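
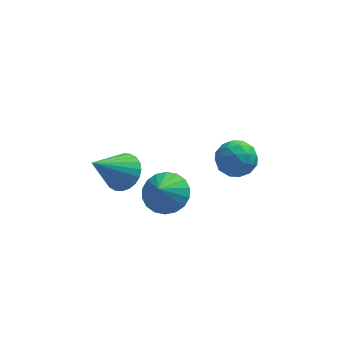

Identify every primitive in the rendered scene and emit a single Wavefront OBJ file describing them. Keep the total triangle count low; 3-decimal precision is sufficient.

v -2.93 -0.933 -0.467
v -2.224 -1.239 -0.041
v -4.11 -1.687 0.947
v -2.256 -0.927 0.098
v -2.391 -0.615 0.151
v -2.608 -0.353 0.11
v -2.875 -0.178 -0.019
v -3.149 -0.119 -0.216
v -3.39 -0.183 -0.452
v -3.562 -0.362 -0.69
v -3.637 -0.628 -0.894
v -3.604 -0.94 -1.033
v -3.469 -1.251 -1.086
v -3.252 -1.514 -1.045
v -2.986 -1.688 -0.916
v -2.711 -1.748 -0.718
v -2.47 -1.683 -0.483
v -2.299 -1.504 -0.245
v 0.746 0.389 -0.703
v 1.365 0.779 -1.252
v 1.715 -0.679 -0.368
v 2.334 -0.289 -0.917
v 2.089 0.125 -0.139
v 1.489 0.784 -0.346
v 1.591 -0.684 -1.274
v 0.991 -0.025 -1.481
v 1.887 0.115 -1.605
v 2.195 0.615 -0.904
v 0.885 -0.515 -0.716
v 1.193 -0.015 -0.015
v 0.97 0.677 -1.007
v 2.11 -0.577 -0.613
v 1.965 -0.334 -0.156
v 2.329 -0.105 -0.478
v 1.043 0.681 -0.474
v 1.407 0.91 -0.797
v 1.833 0.525 -0.143
v 1.673 -0.81 -0.823
v 2.037 -0.581 -1.146
v 0.751 0.205 -1.142
v 1.115 0.434 -1.464
v 1.247 -0.425 -1.477
v 1.641 0.517 -1.537
v 2.211 -0.111 -1.34
v 1.774 -0.343 -1.55
v 1.422 0.045 -1.672
v 1.822 0.81 -1.125
v 2.392 0.183 -0.928
v 2.247 0.426 -0.47
v 1.895 0.814 -0.592
v 2.129 0.421 -1.332
v 0.688 -0.083 -0.692
v 1.258 -0.71 -0.495
v 1.185 -0.714 -1.028
v 0.833 -0.326 -1.15
v 0.869 0.211 -0.28
v 1.439 -0.417 -0.083
v 1.658 0.055 0.052
v 1.306 0.443 -0.07
v 0.951 -0.321 -0.288
v -1.293 -1.399 -1.431
v -0.398 -1.771 -1.394
v -1.607 -2.061 -0.469
v -0.366 -1.421 -1.144
v -0.519 -1.067 -0.95
v -0.824 -0.778 -0.851
v -1.223 -0.613 -0.868
v -1.635 -0.603 -0.996
v -1.979 -0.751 -1.21
v -2.188 -1.027 -1.468
v -2.219 -1.377 -1.719
v -2.066 -1.731 -1.913
v -1.761 -2.02 -2.011
v -1.362 -2.185 -1.995
v -0.95 -2.195 -1.867
v -0.606 -2.047 -1.653
f 2 1 4
f 2 4 3
f 4 1 5
f 4 5 3
f 5 1 6
f 5 6 3
f 6 1 7
f 6 7 3
f 7 1 8
f 7 8 3
f 8 1 9
f 8 9 3
f 9 1 10
f 9 10 3
f 10 1 11
f 10 11 3
f 11 1 12
f 11 12 3
f 12 1 13
f 12 13 3
f 13 1 14
f 13 14 3
f 14 1 15
f 14 15 3
f 15 1 16
f 15 16 3
f 16 1 17
f 16 17 3
f 17 1 18
f 17 18 3
f 18 1 2
f 18 2 3
f 19 56 35
f 56 30 59
f 35 59 24
f 56 59 35
f 19 35 31
f 35 24 36
f 31 36 20
f 35 36 31
f 19 31 40
f 31 20 41
f 40 41 26
f 31 41 40
f 19 40 52
f 40 26 55
f 52 55 29
f 40 55 52
f 19 52 56
f 52 29 60
f 56 60 30
f 52 60 56
f 20 36 47
f 36 24 50
f 47 50 28
f 36 50 47
f 24 59 37
f 59 30 58
f 37 58 23
f 59 58 37
f 30 60 57
f 60 29 53
f 57 53 21
f 60 53 57
f 29 55 54
f 55 26 42
f 54 42 25
f 55 42 54
f 26 41 46
f 41 20 43
f 46 43 27
f 41 43 46
f 22 48 34
f 48 28 49
f 34 49 23
f 48 49 34
f 22 34 32
f 34 23 33
f 32 33 21
f 34 33 32
f 22 32 39
f 32 21 38
f 39 38 25
f 32 38 39
f 22 39 44
f 39 25 45
f 44 45 27
f 39 45 44
f 22 44 48
f 44 27 51
f 48 51 28
f 44 51 48
f 23 49 37
f 49 28 50
f 37 50 24
f 49 50 37
f 21 33 57
f 33 23 58
f 57 58 30
f 33 58 57
f 25 38 54
f 38 21 53
f 54 53 29
f 38 53 54
f 27 45 46
f 45 25 42
f 46 42 26
f 45 42 46
f 28 51 47
f 51 27 43
f 47 43 20
f 51 43 47
f 62 61 64
f 62 64 63
f 64 61 65
f 64 65 63
f 65 61 66
f 65 66 63
f 66 61 67
f 66 67 63
f 67 61 68
f 67 68 63
f 68 61 69
f 68 69 63
f 69 61 70
f 69 70 63
f 70 61 71
f 70 71 63
f 71 61 72
f 71 72 63
f 72 61 73
f 72 73 63
f 73 61 74
f 73 74 63
f 74 61 75
f 74 75 63
f 75 61 76
f 75 76 63
f 76 61 62
f 76 62 63



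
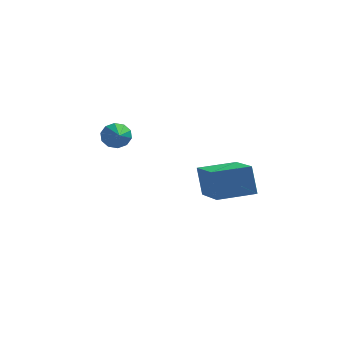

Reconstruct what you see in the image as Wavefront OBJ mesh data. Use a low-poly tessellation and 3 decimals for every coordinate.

v -0.803 -0.079 2.374
v -0.565 0.172 2.775
v -0.557 -1.161 2.906
v -0.882 0.137 2.852
v -1.168 0.02 2.746
v -1.316 -0.136 2.498
v -1.267 -0.27 2.203
v -1.042 -0.331 1.973
v -0.725 -0.296 1.897
v -0.439 -0.178 2.003
v -0.291 -0.023 2.251
v -0.339 0.111 2.546
v 2.809 -4.393 1.818
v 2.608 -4.048 2.832
v 2.245 -2.722 1.138
v 2.044 -2.377 2.152
v 4.036 -3.943 1.908
v 3.835 -3.598 2.922
v 3.472 -2.272 1.228
v 3.271 -1.927 2.242
f 2 1 4
f 2 4 3
f 4 1 5
f 4 5 3
f 5 1 6
f 5 6 3
f 6 1 7
f 6 7 3
f 7 1 8
f 7 8 3
f 8 1 9
f 8 9 3
f 9 1 10
f 9 10 3
f 10 1 11
f 10 11 3
f 11 1 12
f 11 12 3
f 12 1 2
f 12 2 3
f 14 16 13
f 17 14 13
f 13 16 15
f 15 17 13
f 14 20 16
f 18 14 17
f 18 20 14
f 16 20 15
f 19 17 15
f 15 20 19
f 19 18 17
f 20 18 19



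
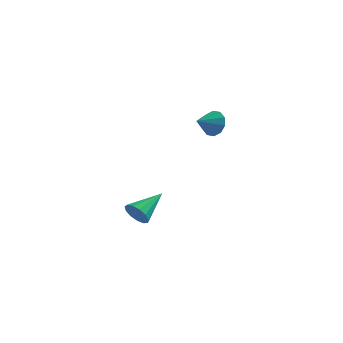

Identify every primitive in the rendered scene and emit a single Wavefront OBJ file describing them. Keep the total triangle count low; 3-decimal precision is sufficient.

v 1.957 -1.789 1.872
v 2.473 -1.923 2.341
v 1.383 -2.551 2.288
v 2.204 -1.624 2.517
v 1.841 -1.389 2.447
v 1.521 -1.306 2.158
v 1.368 -1.408 1.76
v 1.44 -1.655 1.404
v 1.709 -1.954 1.228
v 2.072 -2.189 1.298
v 2.392 -2.272 1.587
v 2.545 -2.17 1.985
v -1.532 -1.668 -4.206
v -0.997 -1.749 -4.649
v -0.728 -0.272 -3.494
v -1.254 -1.51 -4.828
v -1.6 -1.321 -4.81
v -1.924 -1.241 -4.599
v -2.123 -1.297 -4.264
v -2.135 -1.471 -3.91
v -1.955 -1.707 -3.65
v -1.641 -1.93 -3.566
v -1.292 -2.07 -3.686
v -1.02 -2.083 -3.97
v -0.909 -1.963 -4.33
f 2 1 4
f 2 4 3
f 4 1 5
f 4 5 3
f 5 1 6
f 5 6 3
f 6 1 7
f 6 7 3
f 7 1 8
f 7 8 3
f 8 1 9
f 8 9 3
f 9 1 10
f 9 10 3
f 10 1 11
f 10 11 3
f 11 1 12
f 11 12 3
f 12 1 2
f 12 2 3
f 14 13 16
f 14 16 15
f 16 13 17
f 16 17 15
f 17 13 18
f 17 18 15
f 18 13 19
f 18 19 15
f 19 13 20
f 19 20 15
f 20 13 21
f 20 21 15
f 21 13 22
f 21 22 15
f 22 13 23
f 22 23 15
f 23 13 24
f 23 24 15
f 24 13 25
f 24 25 15
f 25 13 14
f 25 14 15



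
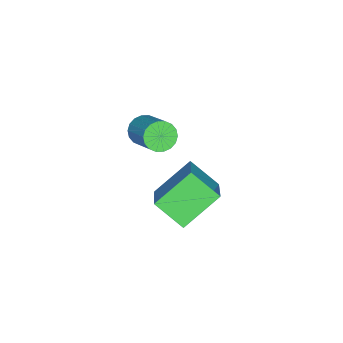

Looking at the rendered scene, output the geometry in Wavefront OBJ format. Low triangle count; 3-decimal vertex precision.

v 2.131 1.691 3.08
v 2.452 1.966 2.473
v 3.469 3.124 3.532
v 3.149 2.849 4.14
v 2.189 2.161 2.512
v 3.206 3.319 3.571
v 1.915 2.263 2.663
v 2.932 3.421 3.722
v 1.684 2.252 2.898
v 2.701 3.409 3.957
v 1.541 2.129 3.168
v 2.559 3.287 4.227
v 1.516 1.92 3.421
v 2.533 3.078 4.48
v 1.612 1.666 3.607
v 2.629 2.824 4.666
v 1.811 1.416 3.688
v 2.828 2.574 4.747
v 2.074 1.221 3.649
v 3.091 2.379 4.708
v 2.348 1.119 3.498
v 3.365 2.277 4.557
v 2.579 1.131 3.263
v 3.596 2.288 4.322
v 2.721 1.253 2.993
v 3.739 2.411 4.052
v 2.747 1.462 2.74
v 3.764 2.62 3.799
v 2.651 1.716 2.554
v 3.668 2.874 3.613
v 2.256 3.455 -2.168
v 2.146 2.099 -1.166
v 0.879 4.523 -0.875
v 0.769 3.166 0.128
v 3.851 4.154 -1.048
v 3.741 2.797 -0.045
v 2.474 5.221 0.246
v 2.364 3.865 1.248
f 2 1 5
f 2 5 3
f 3 5 6
f 3 6 4
f 5 1 7
f 5 7 6
f 6 7 8
f 6 8 4
f 7 1 9
f 7 9 8
f 8 9 10
f 8 10 4
f 9 1 11
f 9 11 10
f 10 11 12
f 10 12 4
f 11 1 13
f 11 13 12
f 12 13 14
f 12 14 4
f 13 1 15
f 13 15 14
f 14 15 16
f 14 16 4
f 15 1 17
f 15 17 16
f 16 17 18
f 16 18 4
f 17 1 19
f 17 19 18
f 18 19 20
f 18 20 4
f 19 1 21
f 19 21 20
f 20 21 22
f 20 22 4
f 21 1 23
f 21 23 22
f 22 23 24
f 22 24 4
f 23 1 25
f 23 25 24
f 24 25 26
f 24 26 4
f 25 1 27
f 25 27 26
f 26 27 28
f 26 28 4
f 27 1 29
f 27 29 28
f 28 29 30
f 28 30 4
f 29 1 2
f 29 2 30
f 30 2 3
f 30 3 4
f 32 34 31
f 35 32 31
f 31 34 33
f 33 35 31
f 32 38 34
f 36 32 35
f 36 38 32
f 34 38 33
f 37 35 33
f 33 38 37
f 37 36 35
f 38 36 37



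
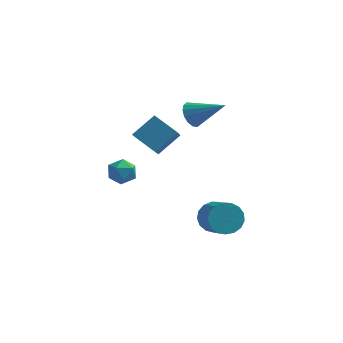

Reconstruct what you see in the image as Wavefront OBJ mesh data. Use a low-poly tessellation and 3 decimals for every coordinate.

v -3.687 2.286 -0.426
v -3.267 2.983 -0.679
v -2.653 1.497 -0.881
v -2.233 2.194 -1.134
v -2.337 2.038 -0.303
v -2.976 2.526 -0.022
v -2.944 1.954 -1.538
v -3.583 2.442 -1.257
v -2.808 2.778 -1.366
v -2.433 2.829 -0.603
v -3.487 1.651 -0.957
v -3.112 1.702 -0.194
v 2.896 -2.261 -0.327
v 3.363 -1.613 0.13
v 4.131 -2.672 0.845
v 3.664 -3.319 0.387
v 3.014 -1.693 0.386
v 3.782 -2.751 1.101
v 2.639 -1.902 0.48
v 3.406 -2.961 1.195
v 2.322 -2.194 0.388
v 3.089 -3.252 1.103
v 2.137 -2.501 0.133
v 2.904 -3.559 0.847
v 2.125 -2.753 -0.228
v 2.893 -3.811 0.486
v 2.291 -2.892 -0.612
v 3.058 -3.951 0.103
v 2.595 -2.887 -0.93
v 3.362 -3.945 -0.216
v 2.968 -2.738 -1.111
v 3.736 -3.796 -0.396
v 3.325 -2.48 -1.112
v 4.092 -3.538 -0.397
v 3.583 -2.171 -0.933
v 4.351 -3.23 -0.218
v 3.684 -1.884 -0.615
v 4.452 -2.942 0.1
v 3.605 -1.682 -0.232
v 4.373 -2.74 0.483
v 0.388 3.415 3.209
v 0.758 3.891 2.667
v 2.132 3.225 4.231
v 0.614 4.153 2.961
v 0.41 4.217 3.322
v 0.2 4.067 3.652
v 0.04 3.742 3.864
v -0.026 3.33 3.9
v 0.019 2.94 3.751
v 0.162 2.678 3.457
v 0.366 2.614 3.097
v 0.576 2.764 2.766
v 0.736 3.089 2.555
v 0.802 3.501 2.518
v -2.396 2.839 1.489
v -2.209 1.552 2.454
v -1.484 3.725 2.493
v -1.297 2.438 3.458
v -1.103 2.422 0.682
v -0.916 1.135 1.647
v -0.191 3.308 1.686
v -0.004 2.021 2.651
f 1 12 6
f 1 6 2
f 1 2 8
f 1 8 11
f 1 11 12
f 2 6 10
f 6 12 5
f 12 11 3
f 11 8 7
f 8 2 9
f 4 10 5
f 4 5 3
f 4 3 7
f 4 7 9
f 4 9 10
f 5 10 6
f 3 5 12
f 7 3 11
f 9 7 8
f 10 9 2
f 14 13 17
f 14 17 15
f 15 17 18
f 15 18 16
f 17 13 19
f 17 19 18
f 18 19 20
f 18 20 16
f 19 13 21
f 19 21 20
f 20 21 22
f 20 22 16
f 21 13 23
f 21 23 22
f 22 23 24
f 22 24 16
f 23 13 25
f 23 25 24
f 24 25 26
f 24 26 16
f 25 13 27
f 25 27 26
f 26 27 28
f 26 28 16
f 27 13 29
f 27 29 28
f 28 29 30
f 28 30 16
f 29 13 31
f 29 31 30
f 30 31 32
f 30 32 16
f 31 13 33
f 31 33 32
f 32 33 34
f 32 34 16
f 33 13 35
f 33 35 34
f 34 35 36
f 34 36 16
f 35 13 37
f 35 37 36
f 36 37 38
f 36 38 16
f 37 13 39
f 37 39 38
f 38 39 40
f 38 40 16
f 39 13 14
f 39 14 40
f 40 14 15
f 40 15 16
f 42 41 44
f 42 44 43
f 44 41 45
f 44 45 43
f 45 41 46
f 45 46 43
f 46 41 47
f 46 47 43
f 47 41 48
f 47 48 43
f 48 41 49
f 48 49 43
f 49 41 50
f 49 50 43
f 50 41 51
f 50 51 43
f 51 41 52
f 51 52 43
f 52 41 53
f 52 53 43
f 53 41 54
f 53 54 43
f 54 41 42
f 54 42 43
f 56 58 55
f 59 56 55
f 55 58 57
f 57 59 55
f 56 62 58
f 60 56 59
f 60 62 56
f 58 62 57
f 61 59 57
f 57 62 61
f 61 60 59
f 62 60 61



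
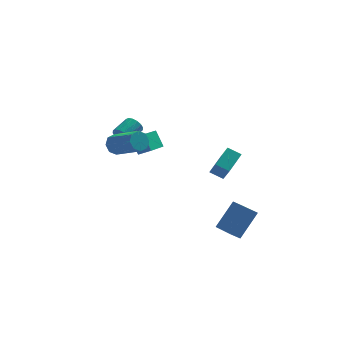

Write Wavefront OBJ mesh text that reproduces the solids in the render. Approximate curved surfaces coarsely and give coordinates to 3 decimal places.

v -3.185 1.334 2.122
v -2.846 1.223 1.567
v -1.895 2.055 1.983
v -2.235 2.166 2.538
v -3.048 1.489 1.496
v -2.097 2.321 1.911
v -3.286 1.714 1.592
v -2.336 2.546 2.007
v -3.498 1.837 1.831
v -2.547 2.669 2.246
v -3.626 1.825 2.147
v -2.675 2.657 2.562
v -3.636 1.681 2.457
v -2.685 2.514 2.872
v -3.525 1.445 2.677
v -2.574 2.277 3.093
v -3.323 1.179 2.749
v -2.372 2.011 3.164
v -3.084 0.954 2.653
v -2.134 1.786 3.068
v -2.873 0.831 2.414
v -1.922 1.663 2.829
v -2.745 0.843 2.098
v -1.794 1.675 2.513
v -2.735 0.986 1.788
v -1.784 1.819 2.203
v 3.22 -3.264 -4.864
v 2.593 -3.38 -4.318
v 2.649 -1.72 -5.195
v 2.021 -1.835 -4.649
v 4.459 -2.465 -3.271
v 3.831 -2.58 -2.725
v 3.887 -0.92 -3.602
v 3.26 -1.036 -3.056
v -1.942 2.627 -0.487
v -2.289 3.338 0.569
v -0.905 4.075 -1.121
v -1.252 4.786 -0.065
v -1.188 2.294 -0.015
v -1.535 3.005 1.041
v -0.151 3.742 -0.649
v -0.498 4.453 0.407
v -4.019 -1.606 3.291
v -3.402 -1.283 3.04
v -2.204 -2.751 4.098
v -2.821 -3.074 4.349
v -3.574 -1.067 3.535
v -2.376 -2.535 4.593
v -4.007 -1.167 3.886
v -2.808 -2.635 4.944
v -4.447 -1.524 3.889
v -3.248 -2.991 4.947
v -4.636 -1.929 3.542
v -3.438 -3.397 4.6
v -4.464 -2.145 3.047
v -3.266 -3.613 4.105
v -4.032 -2.045 2.696
v -2.833 -3.513 3.754
v -3.592 -1.689 2.693
v -2.393 -3.156 3.751
v 1.945 -4.068 1.146
v 2.108 -4.937 2.345
v 1.203 -3.653 1.548
v 1.366 -4.523 2.747
v 2.894 -2.997 1.793
v 3.057 -3.867 2.992
v 2.152 -2.583 2.195
v 2.315 -3.452 3.394
f 2 1 5
f 2 5 3
f 3 5 6
f 3 6 4
f 5 1 7
f 5 7 6
f 6 7 8
f 6 8 4
f 7 1 9
f 7 9 8
f 8 9 10
f 8 10 4
f 9 1 11
f 9 11 10
f 10 11 12
f 10 12 4
f 11 1 13
f 11 13 12
f 12 13 14
f 12 14 4
f 13 1 15
f 13 15 14
f 14 15 16
f 14 16 4
f 15 1 17
f 15 17 16
f 16 17 18
f 16 18 4
f 17 1 19
f 17 19 18
f 18 19 20
f 18 20 4
f 19 1 21
f 19 21 20
f 20 21 22
f 20 22 4
f 21 1 23
f 21 23 22
f 22 23 24
f 22 24 4
f 23 1 25
f 23 25 24
f 24 25 26
f 24 26 4
f 25 1 2
f 25 2 26
f 26 2 3
f 26 3 4
f 28 30 27
f 31 28 27
f 27 30 29
f 29 31 27
f 28 34 30
f 32 28 31
f 32 34 28
f 30 34 29
f 33 31 29
f 29 34 33
f 33 32 31
f 34 32 33
f 36 38 35
f 39 36 35
f 35 38 37
f 37 39 35
f 36 42 38
f 40 36 39
f 40 42 36
f 38 42 37
f 41 39 37
f 37 42 41
f 41 40 39
f 42 40 41
f 44 43 47
f 44 47 45
f 45 47 48
f 45 48 46
f 47 43 49
f 47 49 48
f 48 49 50
f 48 50 46
f 49 43 51
f 49 51 50
f 50 51 52
f 50 52 46
f 51 43 53
f 51 53 52
f 52 53 54
f 52 54 46
f 53 43 55
f 53 55 54
f 54 55 56
f 54 56 46
f 55 43 57
f 55 57 56
f 56 57 58
f 56 58 46
f 57 43 59
f 57 59 58
f 58 59 60
f 58 60 46
f 59 43 44
f 59 44 60
f 60 44 45
f 60 45 46
f 62 64 61
f 65 62 61
f 61 64 63
f 63 65 61
f 62 68 64
f 66 62 65
f 66 68 62
f 64 68 63
f 67 65 63
f 63 68 67
f 67 66 65
f 68 66 67



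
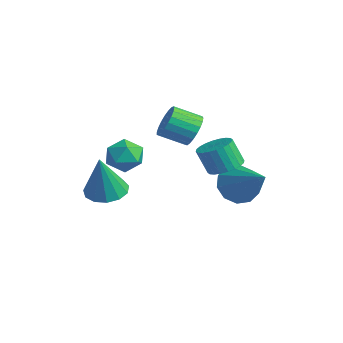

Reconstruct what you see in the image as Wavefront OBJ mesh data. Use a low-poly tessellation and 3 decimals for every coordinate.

v -2.182 0.225 -0.057
v -1.423 -0.131 -0.288
v -1.818 -0.225 1.837
v -1.331 0.341 -0.193
v -1.509 0.776 -0.055
v -1.901 1.037 0.082
v -2.382 1.04 0.176
v -2.8 0.784 0.195
v -3.022 0.351 0.135
v -2.977 -0.122 0.014
v -2.68 -0.485 -0.13
v -2.225 -0.622 -0.25
v -1.757 -0.49 -0.309
v -0.604 -0.327 2.932
v -0.265 -0.067 2.257
v 0.545 -0.293 3.523
v 0.884 -0.033 2.848
v 0.385 0.442 3.252
v -0.326 0.421 2.887
v 0.606 -0.781 2.893
v -0.105 -0.802 2.528
v 0.483 -0.348 2.233
v 0.346 0.408 2.454
v -0.066 -0.768 3.326
v -0.203 -0.012 3.547
v 2.151 2.846 2.472
v 2.769 3.072 2.738
v 2.448 2.76 3.753
v 1.829 2.534 3.488
v 2.614 3.301 2.759
v 2.293 2.989 3.774
v 2.389 3.46 2.736
v 2.067 3.149 3.752
v 2.127 3.526 2.674
v 1.806 3.214 3.689
v 1.869 3.489 2.58
v 1.547 3.177 3.596
v 1.654 3.353 2.471
v 1.332 3.041 3.486
v 1.514 3.14 2.361
v 1.193 2.828 3.377
v 1.472 2.883 2.268
v 1.15 2.571 3.284
v 1.532 2.62 2.207
v 1.211 2.308 3.222
v 1.687 2.391 2.186
v 1.366 2.079 3.201
v 1.913 2.231 2.208
v 1.591 1.92 3.224
v 2.174 2.166 2.271
v 1.853 1.854 3.286
v 2.433 2.203 2.364
v 2.111 1.891 3.38
v 2.648 2.339 2.474
v 2.326 2.027 3.489
v 2.787 2.552 2.583
v 2.466 2.24 3.599
v 2.83 2.809 2.676
v 2.508 2.497 3.692
v 1.372 3.849 0.957
v 1.855 4.062 0.215
v 3.108 3.911 2.103
v 1.681 4.541 0.453
v 1.389 4.756 0.883
v 1.091 4.624 1.342
v 0.9 4.196 1.653
v 0.89 3.636 1.699
v 1.064 3.157 1.461
v 1.356 2.942 1.031
v 1.654 3.074 0.573
v 1.845 3.502 0.261
v -1.631 3.692 2.494
v -1.222 3.813 3.123
v -1.76 2.869 3.655
v -2.169 2.748 3.026
v -1.478 3.989 3.177
v -2.017 3.045 3.708
v -1.761 4.114 3.113
v -2.3 3.17 3.644
v -2.022 4.167 2.941
v -2.56 3.222 3.473
v -2.215 4.137 2.693
v -2.753 3.192 3.224
v -2.306 4.03 2.41
v -2.845 3.085 2.941
v -2.281 3.865 2.141
v -2.82 2.92 2.673
v -2.144 3.67 1.934
v -2.682 2.725 2.466
v -1.918 3.479 1.824
v -2.456 2.534 2.355
v -1.642 3.324 1.829
v -2.18 2.38 2.361
v -1.364 3.234 1.95
v -1.903 2.289 2.481
v -1.133 3.222 2.164
v -1.671 2.278 2.696
v -0.987 3.292 2.436
v -1.525 2.348 2.968
v -0.953 3.431 2.718
v -1.491 2.487 3.249
v -1.036 3.616 2.961
v -1.574 2.671 3.492
f 2 1 4
f 2 4 3
f 4 1 5
f 4 5 3
f 5 1 6
f 5 6 3
f 6 1 7
f 6 7 3
f 7 1 8
f 7 8 3
f 8 1 9
f 8 9 3
f 9 1 10
f 9 10 3
f 10 1 11
f 10 11 3
f 11 1 12
f 11 12 3
f 12 1 13
f 12 13 3
f 13 1 2
f 13 2 3
f 14 25 19
f 14 19 15
f 14 15 21
f 14 21 24
f 14 24 25
f 15 19 23
f 19 25 18
f 25 24 16
f 24 21 20
f 21 15 22
f 17 23 18
f 17 18 16
f 17 16 20
f 17 20 22
f 17 22 23
f 18 23 19
f 16 18 25
f 20 16 24
f 22 20 21
f 23 22 15
f 27 26 30
f 27 30 28
f 28 30 31
f 28 31 29
f 30 26 32
f 30 32 31
f 31 32 33
f 31 33 29
f 32 26 34
f 32 34 33
f 33 34 35
f 33 35 29
f 34 26 36
f 34 36 35
f 35 36 37
f 35 37 29
f 36 26 38
f 36 38 37
f 37 38 39
f 37 39 29
f 38 26 40
f 38 40 39
f 39 40 41
f 39 41 29
f 40 26 42
f 40 42 41
f 41 42 43
f 41 43 29
f 42 26 44
f 42 44 43
f 43 44 45
f 43 45 29
f 44 26 46
f 44 46 45
f 45 46 47
f 45 47 29
f 46 26 48
f 46 48 47
f 47 48 49
f 47 49 29
f 48 26 50
f 48 50 49
f 49 50 51
f 49 51 29
f 50 26 52
f 50 52 51
f 51 52 53
f 51 53 29
f 52 26 54
f 52 54 53
f 53 54 55
f 53 55 29
f 54 26 56
f 54 56 55
f 55 56 57
f 55 57 29
f 56 26 58
f 56 58 57
f 57 58 59
f 57 59 29
f 58 26 27
f 58 27 59
f 59 27 28
f 59 28 29
f 61 60 63
f 61 63 62
f 63 60 64
f 63 64 62
f 64 60 65
f 64 65 62
f 65 60 66
f 65 66 62
f 66 60 67
f 66 67 62
f 67 60 68
f 67 68 62
f 68 60 69
f 68 69 62
f 69 60 70
f 69 70 62
f 70 60 71
f 70 71 62
f 71 60 61
f 71 61 62
f 73 72 76
f 73 76 74
f 74 76 77
f 74 77 75
f 76 72 78
f 76 78 77
f 77 78 79
f 77 79 75
f 78 72 80
f 78 80 79
f 79 80 81
f 79 81 75
f 80 72 82
f 80 82 81
f 81 82 83
f 81 83 75
f 82 72 84
f 82 84 83
f 83 84 85
f 83 85 75
f 84 72 86
f 84 86 85
f 85 86 87
f 85 87 75
f 86 72 88
f 86 88 87
f 87 88 89
f 87 89 75
f 88 72 90
f 88 90 89
f 89 90 91
f 89 91 75
f 90 72 92
f 90 92 91
f 91 92 93
f 91 93 75
f 92 72 94
f 92 94 93
f 93 94 95
f 93 95 75
f 94 72 96
f 94 96 95
f 95 96 97
f 95 97 75
f 96 72 98
f 96 98 97
f 97 98 99
f 97 99 75
f 98 72 100
f 98 100 99
f 99 100 101
f 99 101 75
f 100 72 102
f 100 102 101
f 101 102 103
f 101 103 75
f 102 72 73
f 102 73 103
f 103 73 74
f 103 74 75



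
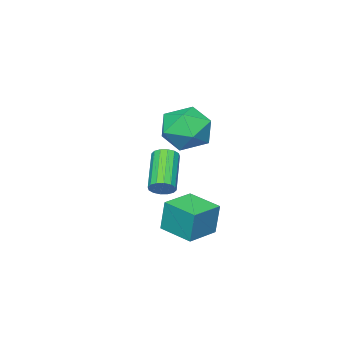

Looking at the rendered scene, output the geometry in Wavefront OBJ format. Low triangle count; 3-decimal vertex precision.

v 2.076 2.757 1.805
v 2.579 2.428 2.756
v 0.461 2.712 2.644
v 0.964 2.383 3.595
v 1.125 3.426 3.205
v 2.122 3.454 2.686
v 0.918 1.686 2.714
v 1.915 1.714 2.195
v 1.863 1.766 3.317
v 1.991 2.842 3.621
v 1.049 2.298 1.779
v 1.177 3.374 2.083
v 1.83 1.647 -0.573
v 2.246 1.454 -0.288
v 1.046 0.5 0.818
v 0.63 0.693 0.533
v 2.175 1.692 -0.16
v 0.975 0.738 0.946
v 2.011 1.918 -0.142
v 0.811 0.964 0.963
v 1.799 2.071 -0.24
v 0.599 1.117 0.865
v 1.595 2.111 -0.427
v 0.395 1.157 0.678
v 1.454 2.026 -0.653
v 0.254 1.072 0.452
v 1.414 1.84 -0.858
v 0.214 0.886 0.248
v 1.485 1.602 -0.986
v 0.285 0.648 0.12
v 1.649 1.376 -1.003
v 0.449 0.422 0.102
v 1.861 1.223 -0.905
v 0.661 0.269 0.2
v 2.065 1.183 -0.718
v 0.865 0.229 0.387
v 2.206 1.268 -0.492
v 1.006 0.314 0.613
v 0.884 1.974 -2.388
v 0.864 2.171 -0.982
v 0.866 3.449 -2.595
v 0.846 3.647 -1.189
v 2.294 1.993 -2.371
v 2.274 2.191 -0.965
v 2.276 3.469 -2.578
v 2.256 3.666 -1.172
f 1 12 6
f 1 6 2
f 1 2 8
f 1 8 11
f 1 11 12
f 2 6 10
f 6 12 5
f 12 11 3
f 11 8 7
f 8 2 9
f 4 10 5
f 4 5 3
f 4 3 7
f 4 7 9
f 4 9 10
f 5 10 6
f 3 5 12
f 7 3 11
f 9 7 8
f 10 9 2
f 14 13 17
f 14 17 15
f 15 17 18
f 15 18 16
f 17 13 19
f 17 19 18
f 18 19 20
f 18 20 16
f 19 13 21
f 19 21 20
f 20 21 22
f 20 22 16
f 21 13 23
f 21 23 22
f 22 23 24
f 22 24 16
f 23 13 25
f 23 25 24
f 24 25 26
f 24 26 16
f 25 13 27
f 25 27 26
f 26 27 28
f 26 28 16
f 27 13 29
f 27 29 28
f 28 29 30
f 28 30 16
f 29 13 31
f 29 31 30
f 30 31 32
f 30 32 16
f 31 13 33
f 31 33 32
f 32 33 34
f 32 34 16
f 33 13 35
f 33 35 34
f 34 35 36
f 34 36 16
f 35 13 37
f 35 37 36
f 36 37 38
f 36 38 16
f 37 13 14
f 37 14 38
f 38 14 15
f 38 15 16
f 40 42 39
f 43 40 39
f 39 42 41
f 41 43 39
f 40 46 42
f 44 40 43
f 44 46 40
f 42 46 41
f 45 43 41
f 41 46 45
f 45 44 43
f 46 44 45



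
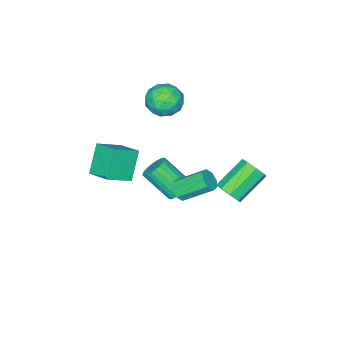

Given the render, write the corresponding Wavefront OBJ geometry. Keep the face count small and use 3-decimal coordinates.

v 1.831 -1.644 0.446
v 0.814 -2.061 1.996
v 2.01 -0.2 0.953
v 0.994 -0.618 2.503
v 3.186 -2.082 1.217
v 2.17 -2.5 2.767
v 3.366 -0.639 1.724
v 2.349 -1.056 3.274
v 1.861 2.943 2.014
v 2.141 3.421 1.656
v 1.299 4.716 2.728
v 1.019 4.237 3.086
v 1.692 3.281 1.473
v 0.85 4.575 2.545
v 1.342 2.942 1.607
v 0.5 4.237 2.679
v 1.296 2.604 1.979
v 0.454 3.899 3.051
v 1.581 2.464 2.372
v 0.739 3.759 3.444
v 2.03 2.605 2.555
v 1.188 3.899 3.627
v 2.38 2.943 2.421
v 1.538 4.238 3.493
v 2.426 3.281 2.049
v 1.584 4.576 3.121
v -2.748 2.294 -1.836
v -2.315 2.804 -1.328
v -4.079 3.096 -0.117
v -4.512 2.586 -0.624
v -2.595 3.12 -1.813
v -4.36 3.412 -0.602
v -2.965 2.951 -2.311
v -4.73 3.244 -1.1
v -3.208 2.398 -2.531
v -4.972 2.69 -1.32
v -3.181 1.784 -2.343
v -4.945 2.076 -1.132
v -2.9 1.468 -1.858
v -4.665 1.76 -0.647
v -2.53 1.636 -1.36
v -4.295 1.929 -0.149
v -2.288 2.19 -1.14
v -4.052 2.482 0.071
v -0.903 0.528 -1.369
v -0.134 0.743 -1.417
v 0.352 -0.674 0.041
v -0.417 -0.888 0.089
v -0.237 0.936 -1.195
v 0.249 -0.48 0.263
v -0.442 1.067 -0.999
v 0.044 -0.349 0.459
v -0.717 1.116 -0.86
v -0.231 -0.3 0.598
v -1.02 1.076 -0.798
v -0.534 -0.34 0.66
v -1.306 0.952 -0.823
v -0.82 -0.464 0.635
v -1.53 0.764 -0.931
v -1.044 -0.653 0.527
v -1.658 0.54 -1.106
v -1.172 -0.877 0.352
v -1.672 0.314 -1.321
v -1.186 -1.103 0.137
v -1.569 0.12 -1.543
v -1.083 -1.296 -0.085
v -1.364 -0.011 -1.739
v -0.878 -1.427 -0.281
v -1.089 -0.06 -1.878
v -0.603 -1.476 -0.42
v -0.786 -0.02 -1.94
v -0.3 -1.436 -0.482
v -0.5 0.104 -1.915
v -0.014 -1.312 -0.457
v -0.276 0.293 -1.807
v 0.21 -1.124 -0.349
v -0.148 0.517 -1.632
v 0.338 -0.9 -0.174
v -3.906 -2.151 1.883
v -2.949 -2.14 2.514
v -4.231 -3.9 2.406
v -3.274 -3.889 3.037
v -4.174 -3.253 3.35
v -3.974 -2.172 3.027
v -3.206 -3.868 1.893
v -3.006 -2.787 1.57
v -2.517 -3.201 2.52
v -3.115 -2.82 3.421
v -4.065 -3.22 1.499
v -4.663 -2.839 2.4
v -3.399 -1.992 2.152
v -3.781 -4.048 2.768
v -4.31 -3.674 2.952
v -3.748 -3.667 3.323
v -4.002 -2.011 2.454
v -3.439 -2.004 2.825
v -4.159 -2.658 3.316
v -3.741 -4.036 2.095
v -3.178 -4.029 2.466
v -3.432 -2.373 1.597
v -2.87 -2.366 1.968
v -3.021 -3.382 1.604
v -2.583 -2.609 2.527
v -2.773 -3.637 2.835
v -2.734 -3.625 2.162
v -2.616 -2.99 1.972
v -2.934 -2.385 3.056
v -3.125 -3.413 3.364
v -3.654 -3.04 3.548
v -3.537 -2.404 3.358
v -2.68 -3.009 3.06
v -4.055 -2.627 1.556
v -4.246 -3.655 1.864
v -3.643 -3.636 1.562
v -3.526 -3 1.372
v -4.407 -2.403 2.085
v -4.597 -3.431 2.393
v -4.564 -3.05 2.948
v -4.446 -2.415 2.758
v -4.5 -3.031 1.86
f 2 4 1
f 5 2 1
f 1 4 3
f 3 5 1
f 2 8 4
f 6 2 5
f 6 8 2
f 4 8 3
f 7 5 3
f 3 8 7
f 7 6 5
f 8 6 7
f 10 9 13
f 10 13 11
f 11 13 14
f 11 14 12
f 13 9 15
f 13 15 14
f 14 15 16
f 14 16 12
f 15 9 17
f 15 17 16
f 16 17 18
f 16 18 12
f 17 9 19
f 17 19 18
f 18 19 20
f 18 20 12
f 19 9 21
f 19 21 20
f 20 21 22
f 20 22 12
f 21 9 23
f 21 23 22
f 22 23 24
f 22 24 12
f 23 9 25
f 23 25 24
f 24 25 26
f 24 26 12
f 25 9 10
f 25 10 26
f 26 10 11
f 26 11 12
f 28 27 31
f 28 31 29
f 29 31 32
f 29 32 30
f 31 27 33
f 31 33 32
f 32 33 34
f 32 34 30
f 33 27 35
f 33 35 34
f 34 35 36
f 34 36 30
f 35 27 37
f 35 37 36
f 36 37 38
f 36 38 30
f 37 27 39
f 37 39 38
f 38 39 40
f 38 40 30
f 39 27 41
f 39 41 40
f 40 41 42
f 40 42 30
f 41 27 43
f 41 43 42
f 42 43 44
f 42 44 30
f 43 27 28
f 43 28 44
f 44 28 29
f 44 29 30
f 46 45 49
f 46 49 47
f 47 49 50
f 47 50 48
f 49 45 51
f 49 51 50
f 50 51 52
f 50 52 48
f 51 45 53
f 51 53 52
f 52 53 54
f 52 54 48
f 53 45 55
f 53 55 54
f 54 55 56
f 54 56 48
f 55 45 57
f 55 57 56
f 56 57 58
f 56 58 48
f 57 45 59
f 57 59 58
f 58 59 60
f 58 60 48
f 59 45 61
f 59 61 60
f 60 61 62
f 60 62 48
f 61 45 63
f 61 63 62
f 62 63 64
f 62 64 48
f 63 45 65
f 63 65 64
f 64 65 66
f 64 66 48
f 65 45 67
f 65 67 66
f 66 67 68
f 66 68 48
f 67 45 69
f 67 69 68
f 68 69 70
f 68 70 48
f 69 45 71
f 69 71 70
f 70 71 72
f 70 72 48
f 71 45 73
f 71 73 72
f 72 73 74
f 72 74 48
f 73 45 75
f 73 75 74
f 74 75 76
f 74 76 48
f 75 45 77
f 75 77 76
f 76 77 78
f 76 78 48
f 77 45 46
f 77 46 78
f 78 46 47
f 78 47 48
f 79 116 95
f 116 90 119
f 95 119 84
f 116 119 95
f 79 95 91
f 95 84 96
f 91 96 80
f 95 96 91
f 79 91 100
f 91 80 101
f 100 101 86
f 91 101 100
f 79 100 112
f 100 86 115
f 112 115 89
f 100 115 112
f 79 112 116
f 112 89 120
f 116 120 90
f 112 120 116
f 80 96 107
f 96 84 110
f 107 110 88
f 96 110 107
f 84 119 97
f 119 90 118
f 97 118 83
f 119 118 97
f 90 120 117
f 120 89 113
f 117 113 81
f 120 113 117
f 89 115 114
f 115 86 102
f 114 102 85
f 115 102 114
f 86 101 106
f 101 80 103
f 106 103 87
f 101 103 106
f 82 108 94
f 108 88 109
f 94 109 83
f 108 109 94
f 82 94 92
f 94 83 93
f 92 93 81
f 94 93 92
f 82 92 99
f 92 81 98
f 99 98 85
f 92 98 99
f 82 99 104
f 99 85 105
f 104 105 87
f 99 105 104
f 82 104 108
f 104 87 111
f 108 111 88
f 104 111 108
f 83 109 97
f 109 88 110
f 97 110 84
f 109 110 97
f 81 93 117
f 93 83 118
f 117 118 90
f 93 118 117
f 85 98 114
f 98 81 113
f 114 113 89
f 98 113 114
f 87 105 106
f 105 85 102
f 106 102 86
f 105 102 106
f 88 111 107
f 111 87 103
f 107 103 80
f 111 103 107



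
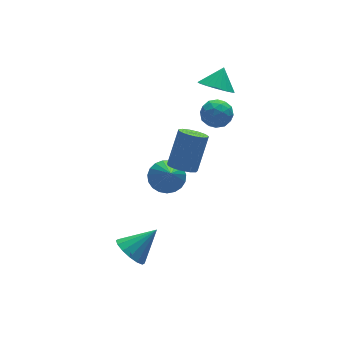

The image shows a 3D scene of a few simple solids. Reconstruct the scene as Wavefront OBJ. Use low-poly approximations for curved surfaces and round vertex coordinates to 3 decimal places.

v 2.364 0.339 1.336
v 2.895 -0.091 1.911
v 1.265 0.231 2.269
v 1.796 -0.199 2.844
v 1.93 0.668 2.675
v 2.609 0.735 2.099
v 1.551 -0.595 2.081
v 2.23 -0.528 1.505
v 2.392 -0.668 2.372
v 2.627 0.112 2.739
v 1.533 0.028 1.441
v 1.768 0.808 1.808
v 2.726 0.134 1.542
v 1.434 0.006 2.638
v 1.513 0.516 2.539
v 1.825 0.263 2.877
v 2.558 0.619 1.652
v 2.87 0.366 1.99
v 2.303 0.812 2.439
v 1.29 -0.226 2.19
v 1.602 -0.479 2.528
v 2.335 -0.123 1.303
v 2.647 -0.376 1.641
v 1.857 -0.672 1.741
v 2.743 -0.459 2.151
v 2.097 -0.522 2.699
v 1.952 -0.755 2.251
v 2.352 -0.715 1.912
v 2.881 0 2.367
v 2.234 -0.064 2.915
v 2.313 0.446 2.816
v 2.713 0.486 2.477
v 2.585 -0.339 2.638
v 1.926 0.204 1.265
v 1.279 0.14 1.813
v 1.447 -0.346 1.703
v 1.847 -0.306 1.364
v 2.063 0.662 1.481
v 1.417 0.599 2.029
v 1.808 0.855 2.268
v 2.208 0.895 1.929
v 1.575 0.479 1.542
v 2.939 1.826 2.403
v 3.64 2.101 1.761
v 3.621 2.314 3.357
v 3.413 2.414 1.763
v 3.114 2.637 1.863
v 2.788 2.737 2.045
v 2.486 2.698 2.282
v 2.252 2.526 2.537
v 2.122 2.248 2.771
v 2.118 1.905 2.95
v 2.238 1.551 3.045
v 2.465 1.238 3.043
v 2.764 1.015 2.943
v 3.089 0.915 2.761
v 3.392 0.954 2.525
v 3.626 1.126 2.27
v 3.755 1.404 2.035
v 3.76 1.747 1.856
v -3.978 -2.628 -4.169
v -3.374 -2.781 -4.926
v -2.522 -2.612 -3.011
v -3.41 -2.277 -4.887
v -3.599 -1.866 -4.656
v -3.889 -1.66 -4.294
v -4.203 -1.713 -3.899
v -4.456 -2.012 -3.576
v -4.581 -2.475 -3.413
v -4.545 -2.98 -3.451
v -4.356 -3.39 -3.683
v -4.066 -3.596 -4.044
v -3.752 -3.543 -4.439
v -3.499 -3.245 -4.762
v -1.027 -0.646 -1.125
v -0.1 -0.932 -1.128
v -1.413 -1.914 0.465
v -0.09 -0.618 -0.875
v -0.242 -0.308 -0.665
v -0.53 -0.058 -0.535
v -0.904 0.091 -0.507
v -1.299 0.113 -0.586
v -1.647 0.003 -0.757
v -1.888 -0.219 -0.993
v -1.98 -0.514 -1.251
v -1.907 -0.833 -1.488
v -1.682 -1.119 -1.661
v -1.344 -1.324 -1.742
v -0.951 -1.411 -1.717
v -0.571 -1.366 -1.588
v -0.27 -1.196 -1.38
v -0.948 -2.216 1.001
v -0.474 -1.796 0.564
v 0.482 -1.084 2.281
v 0.008 -1.504 2.719
v -0.816 -1.544 0.649
v 0.139 -0.832 2.367
v -1.2 -1.505 0.847
v -0.245 -0.793 2.564
v -1.504 -1.692 1.094
v -0.549 -0.98 2.811
v -1.632 -2.046 1.311
v -0.676 -1.333 3.028
v -1.542 -2.453 1.43
v -0.586 -1.741 3.147
v -1.263 -2.785 1.413
v -0.308 -2.073 3.13
v -0.884 -2.937 1.265
v 0.071 -2.224 2.982
v -0.526 -2.86 1.034
v 0.429 -2.147 2.751
v -0.301 -2.578 0.792
v 0.654 -1.866 2.509
v -0.282 -2.182 0.617
v 0.674 -1.469 2.334
f 1 38 17
f 38 12 41
f 17 41 6
f 38 41 17
f 1 17 13
f 17 6 18
f 13 18 2
f 17 18 13
f 1 13 22
f 13 2 23
f 22 23 8
f 13 23 22
f 1 22 34
f 22 8 37
f 34 37 11
f 22 37 34
f 1 34 38
f 34 11 42
f 38 42 12
f 34 42 38
f 2 18 29
f 18 6 32
f 29 32 10
f 18 32 29
f 6 41 19
f 41 12 40
f 19 40 5
f 41 40 19
f 12 42 39
f 42 11 35
f 39 35 3
f 42 35 39
f 11 37 36
f 37 8 24
f 36 24 7
f 37 24 36
f 8 23 28
f 23 2 25
f 28 25 9
f 23 25 28
f 4 30 16
f 30 10 31
f 16 31 5
f 30 31 16
f 4 16 14
f 16 5 15
f 14 15 3
f 16 15 14
f 4 14 21
f 14 3 20
f 21 20 7
f 14 20 21
f 4 21 26
f 21 7 27
f 26 27 9
f 21 27 26
f 4 26 30
f 26 9 33
f 30 33 10
f 26 33 30
f 5 31 19
f 31 10 32
f 19 32 6
f 31 32 19
f 3 15 39
f 15 5 40
f 39 40 12
f 15 40 39
f 7 20 36
f 20 3 35
f 36 35 11
f 20 35 36
f 9 27 28
f 27 7 24
f 28 24 8
f 27 24 28
f 10 33 29
f 33 9 25
f 29 25 2
f 33 25 29
f 44 43 46
f 44 46 45
f 46 43 47
f 46 47 45
f 47 43 48
f 47 48 45
f 48 43 49
f 48 49 45
f 49 43 50
f 49 50 45
f 50 43 51
f 50 51 45
f 51 43 52
f 51 52 45
f 52 43 53
f 52 53 45
f 53 43 54
f 53 54 45
f 54 43 55
f 54 55 45
f 55 43 56
f 55 56 45
f 56 43 57
f 56 57 45
f 57 43 58
f 57 58 45
f 58 43 59
f 58 59 45
f 59 43 60
f 59 60 45
f 60 43 44
f 60 44 45
f 62 61 64
f 62 64 63
f 64 61 65
f 64 65 63
f 65 61 66
f 65 66 63
f 66 61 67
f 66 67 63
f 67 61 68
f 67 68 63
f 68 61 69
f 68 69 63
f 69 61 70
f 69 70 63
f 70 61 71
f 70 71 63
f 71 61 72
f 71 72 63
f 72 61 73
f 72 73 63
f 73 61 74
f 73 74 63
f 74 61 62
f 74 62 63
f 76 75 78
f 76 78 77
f 78 75 79
f 78 79 77
f 79 75 80
f 79 80 77
f 80 75 81
f 80 81 77
f 81 75 82
f 81 82 77
f 82 75 83
f 82 83 77
f 83 75 84
f 83 84 77
f 84 75 85
f 84 85 77
f 85 75 86
f 85 86 77
f 86 75 87
f 86 87 77
f 87 75 88
f 87 88 77
f 88 75 89
f 88 89 77
f 89 75 90
f 89 90 77
f 90 75 91
f 90 91 77
f 91 75 76
f 91 76 77
f 93 92 96
f 93 96 94
f 94 96 97
f 94 97 95
f 96 92 98
f 96 98 97
f 97 98 99
f 97 99 95
f 98 92 100
f 98 100 99
f 99 100 101
f 99 101 95
f 100 92 102
f 100 102 101
f 101 102 103
f 101 103 95
f 102 92 104
f 102 104 103
f 103 104 105
f 103 105 95
f 104 92 106
f 104 106 105
f 105 106 107
f 105 107 95
f 106 92 108
f 106 108 107
f 107 108 109
f 107 109 95
f 108 92 110
f 108 110 109
f 109 110 111
f 109 111 95
f 110 92 112
f 110 112 111
f 111 112 113
f 111 113 95
f 112 92 114
f 112 114 113
f 113 114 115
f 113 115 95
f 114 92 93
f 114 93 115
f 115 93 94
f 115 94 95



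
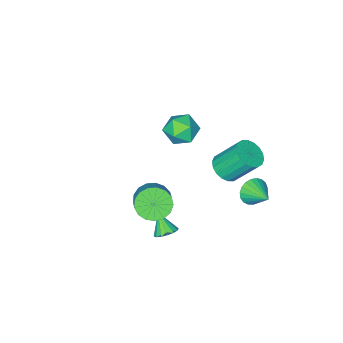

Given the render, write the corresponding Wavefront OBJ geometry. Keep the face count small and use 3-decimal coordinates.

v 2.35 1.98 -1.626
v 3.065 1.973 -1.539
v 2.21 1.14 -0.554
v 2.945 2.258 -1.331
v 2.666 2.469 -1.202
v 2.302 2.549 -1.187
v 1.951 2.476 -1.29
v 1.707 2.271 -1.483
v 1.635 1.988 -1.714
v 1.755 1.702 -1.922
v 2.034 1.492 -2.051
v 2.398 1.412 -2.066
v 2.749 1.485 -1.963
v 2.993 1.69 -1.77
v -4.923 -4.442 -1.515
v -4.353 -3.683 -2.212
v -3.547 -4.277 -0.208
v -2.977 -3.518 -0.905
v -3.995 -3.205 -0.403
v -4.845 -3.307 -1.211
v -3.055 -4.653 -1.209
v -3.905 -4.755 -2.017
v -3.198 -3.813 -2.023
v -3.779 -2.919 -1.524
v -4.121 -5.041 -0.896
v -4.702 -4.147 -0.397
v -1.623 2.406 1.979
v -1.05 1.898 2.559
v -1.804 2.967 4.24
v -2.377 3.474 3.661
v -0.807 2.234 2.455
v -1.561 3.302 4.136
v -0.725 2.603 2.256
v -1.479 3.672 3.938
v -0.821 2.934 2.003
v -1.576 4.002 3.685
v -1.076 3.16 1.746
v -1.831 4.228 3.427
v -1.44 3.236 1.534
v -2.194 4.305 3.215
v -1.839 3.148 1.411
v -2.593 4.217 3.092
v -2.196 2.913 1.4
v -2.95 3.982 3.081
v -2.439 2.578 1.504
v -3.193 3.646 3.185
v -2.521 2.208 1.702
v -3.275 3.277 3.384
v -2.424 1.878 1.955
v -3.179 2.946 3.637
v -2.169 1.652 2.213
v -2.924 2.72 3.894
v -1.806 1.575 2.425
v -2.56 2.644 4.106
v -1.407 1.663 2.548
v -2.161 2.732 4.229
v 2.449 0.957 0.755
v 2.819 1.498 -0.078
v 3.56 2.485 0.892
v 3.191 1.943 1.725
v 2.378 1.725 0.028
v 3.119 2.712 0.999
v 1.953 1.776 0.301
v 2.695 2.763 1.271
v 1.642 1.639 0.678
v 2.383 2.626 1.648
v 1.516 1.346 1.072
v 2.257 2.333 2.043
v 1.604 0.964 1.394
v 2.345 1.95 2.364
v 1.885 0.58 1.569
v 2.627 1.566 2.54
v 2.296 0.282 1.558
v 3.037 1.269 2.528
v 2.742 0.139 1.363
v 3.483 1.126 2.333
v 3.121 0.183 1.028
v 3.862 1.17 1.998
v 3.346 0.405 0.631
v 4.087 1.391 1.601
v 3.365 0.753 0.262
v 4.107 1.739 1.233
v 3.175 1.147 0.006
v 3.917 2.134 0.977
v -3.953 2.25 -2.207
v -3.339 1.896 -1.621
v -3.727 3.69 -1.573
v -3.118 1.992 -1.918
v -3.042 2.133 -2.266
v -3.123 2.294 -2.603
v -3.348 2.448 -2.872
v -3.677 2.567 -3.026
v -4.054 2.631 -3.038
v -4.414 2.63 -2.907
v -4.693 2.562 -2.654
v -4.845 2.441 -2.325
v -4.842 2.287 -1.975
v -4.686 2.126 -1.665
v -4.402 1.986 -1.449
v -4.041 1.893 -1.364
v -3.665 1.86 -1.425
f 2 1 4
f 2 4 3
f 4 1 5
f 4 5 3
f 5 1 6
f 5 6 3
f 6 1 7
f 6 7 3
f 7 1 8
f 7 8 3
f 8 1 9
f 8 9 3
f 9 1 10
f 9 10 3
f 10 1 11
f 10 11 3
f 11 1 12
f 11 12 3
f 12 1 13
f 12 13 3
f 13 1 14
f 13 14 3
f 14 1 2
f 14 2 3
f 15 26 20
f 15 20 16
f 15 16 22
f 15 22 25
f 15 25 26
f 16 20 24
f 20 26 19
f 26 25 17
f 25 22 21
f 22 16 23
f 18 24 19
f 18 19 17
f 18 17 21
f 18 21 23
f 18 23 24
f 19 24 20
f 17 19 26
f 21 17 25
f 23 21 22
f 24 23 16
f 28 27 31
f 28 31 29
f 29 31 32
f 29 32 30
f 31 27 33
f 31 33 32
f 32 33 34
f 32 34 30
f 33 27 35
f 33 35 34
f 34 35 36
f 34 36 30
f 35 27 37
f 35 37 36
f 36 37 38
f 36 38 30
f 37 27 39
f 37 39 38
f 38 39 40
f 38 40 30
f 39 27 41
f 39 41 40
f 40 41 42
f 40 42 30
f 41 27 43
f 41 43 42
f 42 43 44
f 42 44 30
f 43 27 45
f 43 45 44
f 44 45 46
f 44 46 30
f 45 27 47
f 45 47 46
f 46 47 48
f 46 48 30
f 47 27 49
f 47 49 48
f 48 49 50
f 48 50 30
f 49 27 51
f 49 51 50
f 50 51 52
f 50 52 30
f 51 27 53
f 51 53 52
f 52 53 54
f 52 54 30
f 53 27 55
f 53 55 54
f 54 55 56
f 54 56 30
f 55 27 28
f 55 28 56
f 56 28 29
f 56 29 30
f 58 57 61
f 58 61 59
f 59 61 62
f 59 62 60
f 61 57 63
f 61 63 62
f 62 63 64
f 62 64 60
f 63 57 65
f 63 65 64
f 64 65 66
f 64 66 60
f 65 57 67
f 65 67 66
f 66 67 68
f 66 68 60
f 67 57 69
f 67 69 68
f 68 69 70
f 68 70 60
f 69 57 71
f 69 71 70
f 70 71 72
f 70 72 60
f 71 57 73
f 71 73 72
f 72 73 74
f 72 74 60
f 73 57 75
f 73 75 74
f 74 75 76
f 74 76 60
f 75 57 77
f 75 77 76
f 76 77 78
f 76 78 60
f 77 57 79
f 77 79 78
f 78 79 80
f 78 80 60
f 79 57 81
f 79 81 80
f 80 81 82
f 80 82 60
f 81 57 83
f 81 83 82
f 82 83 84
f 82 84 60
f 83 57 58
f 83 58 84
f 84 58 59
f 84 59 60
f 86 85 88
f 86 88 87
f 88 85 89
f 88 89 87
f 89 85 90
f 89 90 87
f 90 85 91
f 90 91 87
f 91 85 92
f 91 92 87
f 92 85 93
f 92 93 87
f 93 85 94
f 93 94 87
f 94 85 95
f 94 95 87
f 95 85 96
f 95 96 87
f 96 85 97
f 96 97 87
f 97 85 98
f 97 98 87
f 98 85 99
f 98 99 87
f 99 85 100
f 99 100 87
f 100 85 101
f 100 101 87
f 101 85 86
f 101 86 87



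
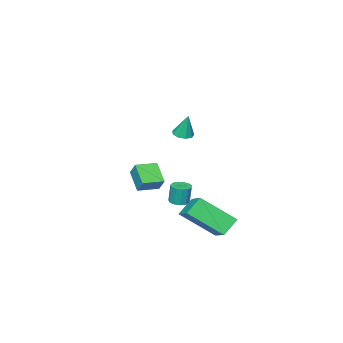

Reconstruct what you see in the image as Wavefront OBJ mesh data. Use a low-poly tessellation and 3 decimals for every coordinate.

v 2.805 1.993 1.218
v 3.283 1.824 1.268
v 2.795 2.327 2.422
v 3.284 2.161 1.175
v 3.061 2.418 1.102
v 2.718 2.477 1.083
v 2.415 2.31 1.127
v 2.295 1.994 1.214
v 2.413 1.678 1.302
v 2.714 1.509 1.351
v 3.058 1.567 1.338
v 1.743 0.656 -3.958
v 2.228 0.812 -3.949
v 2.182 0.901 -2.914
v 1.697 0.744 -2.922
v 2.067 1.049 -3.977
v 2.021 1.137 -2.942
v 1.804 1.16 -3.998
v 1.757 1.249 -2.963
v 1.52 1.112 -4.007
v 1.474 1.201 -2.971
v 1.308 0.918 -3.999
v 1.262 1.007 -2.964
v 1.234 0.642 -3.979
v 1.188 0.73 -2.944
v 1.321 0.369 -3.952
v 1.275 0.458 -2.917
v 1.542 0.188 -3.926
v 1.496 0.277 -2.891
v 1.827 0.155 -3.911
v 1.781 0.244 -2.876
v 2.086 0.281 -3.91
v 2.04 0.37 -2.875
v 2.235 0.526 -3.925
v 2.189 0.615 -2.889
v 1.301 -1.187 -3.906
v 0.884 -2.139 -3.125
v 1.44 -0.666 -3.198
v 1.023 -1.618 -2.416
v 2.357 -1.582 -3.824
v 1.94 -2.534 -3.042
v 2.496 -1.061 -3.115
v 2.079 -2.013 -2.334
v 1.756 3.065 -5.352
v 0.932 3.099 -4.639
v 2.458 4.317 -4.601
v 1.634 4.351 -3.888
v 2.806 1.709 -4.072
v 1.982 1.743 -3.359
v 3.508 2.961 -3.321
v 2.684 2.995 -2.608
f 2 1 4
f 2 4 3
f 4 1 5
f 4 5 3
f 5 1 6
f 5 6 3
f 6 1 7
f 6 7 3
f 7 1 8
f 7 8 3
f 8 1 9
f 8 9 3
f 9 1 10
f 9 10 3
f 10 1 11
f 10 11 3
f 11 1 2
f 11 2 3
f 13 12 16
f 13 16 14
f 14 16 17
f 14 17 15
f 16 12 18
f 16 18 17
f 17 18 19
f 17 19 15
f 18 12 20
f 18 20 19
f 19 20 21
f 19 21 15
f 20 12 22
f 20 22 21
f 21 22 23
f 21 23 15
f 22 12 24
f 22 24 23
f 23 24 25
f 23 25 15
f 24 12 26
f 24 26 25
f 25 26 27
f 25 27 15
f 26 12 28
f 26 28 27
f 27 28 29
f 27 29 15
f 28 12 30
f 28 30 29
f 29 30 31
f 29 31 15
f 30 12 32
f 30 32 31
f 31 32 33
f 31 33 15
f 32 12 34
f 32 34 33
f 33 34 35
f 33 35 15
f 34 12 13
f 34 13 35
f 35 13 14
f 35 14 15
f 37 39 36
f 40 37 36
f 36 39 38
f 38 40 36
f 37 43 39
f 41 37 40
f 41 43 37
f 39 43 38
f 42 40 38
f 38 43 42
f 42 41 40
f 43 41 42
f 45 47 44
f 48 45 44
f 44 47 46
f 46 48 44
f 45 51 47
f 49 45 48
f 49 51 45
f 47 51 46
f 50 48 46
f 46 51 50
f 50 49 48
f 51 49 50



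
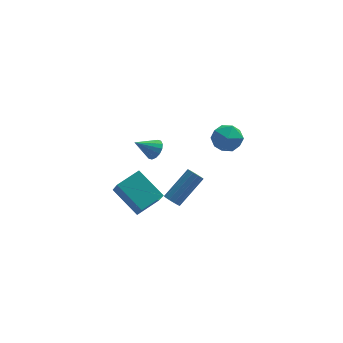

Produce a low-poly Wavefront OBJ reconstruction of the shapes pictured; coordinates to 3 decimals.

v -1.852 -1.516 2.088
v -1.512 -1.283 2.591
v -2.908 -1.704 2.892
v -1.662 -1.014 2.455
v -1.864 -0.88 2.222
v -2.062 -0.916 1.952
v -2.204 -1.113 1.72
v -2.252 -1.418 1.585
v -2.192 -1.749 1.586
v -2.042 -2.018 1.722
v -1.84 -2.152 1.955
v -1.642 -2.116 2.224
v -1.5 -1.919 2.457
v -1.452 -1.614 2.591
v -1.133 -3.418 -0.536
v -0.749 -3.65 -0.757
v 0.557 -2.754 0.576
v 0.173 -2.522 0.796
v -0.791 -3.379 -0.898
v 0.515 -2.482 0.434
v -0.963 -3.122 -0.902
v 0.343 -2.226 0.431
v -1.201 -2.979 -0.765
v 0.105 -2.083 0.567
v -1.412 -3.004 -0.541
v -0.106 -2.107 0.791
v -1.517 -3.186 -0.316
v -0.211 -2.29 1.017
v -1.475 -3.458 -0.174
v -0.169 -2.561 1.158
v -1.303 -3.714 -0.171
v 0.003 -2.818 1.162
v -1.065 -3.857 -0.307
v 0.241 -2.961 1.025
v -0.854 -3.833 -0.531
v 0.452 -2.936 0.801
v -2.571 -1.567 -2.804
v -3.788 -0.336 -1.65
v -2.759 -0.604 -4.03
v -3.976 0.627 -2.876
v -1.344 -0.767 -2.364
v -2.561 0.464 -1.21
v -1.532 0.196 -3.59
v -2.749 1.427 -2.436
v 1.777 -2.164 3.32
v 2.444 -2.334 4
v 1.016 -3.466 3.74
v 1.683 -3.636 4.42
v 1.075 -2.89 4.516
v 1.545 -2.086 4.256
v 1.915 -3.714 3.484
v 2.385 -2.91 3.224
v 2.529 -3.293 4.101
v 2.01 -2.783 4.739
v 1.45 -3.017 3.001
v 0.931 -2.507 3.639
f 2 1 4
f 2 4 3
f 4 1 5
f 4 5 3
f 5 1 6
f 5 6 3
f 6 1 7
f 6 7 3
f 7 1 8
f 7 8 3
f 8 1 9
f 8 9 3
f 9 1 10
f 9 10 3
f 10 1 11
f 10 11 3
f 11 1 12
f 11 12 3
f 12 1 13
f 12 13 3
f 13 1 14
f 13 14 3
f 14 1 2
f 14 2 3
f 16 15 19
f 16 19 17
f 17 19 20
f 17 20 18
f 19 15 21
f 19 21 20
f 20 21 22
f 20 22 18
f 21 15 23
f 21 23 22
f 22 23 24
f 22 24 18
f 23 15 25
f 23 25 24
f 24 25 26
f 24 26 18
f 25 15 27
f 25 27 26
f 26 27 28
f 26 28 18
f 27 15 29
f 27 29 28
f 28 29 30
f 28 30 18
f 29 15 31
f 29 31 30
f 30 31 32
f 30 32 18
f 31 15 33
f 31 33 32
f 32 33 34
f 32 34 18
f 33 15 35
f 33 35 34
f 34 35 36
f 34 36 18
f 35 15 16
f 35 16 36
f 36 16 17
f 36 17 18
f 38 40 37
f 41 38 37
f 37 40 39
f 39 41 37
f 38 44 40
f 42 38 41
f 42 44 38
f 40 44 39
f 43 41 39
f 39 44 43
f 43 42 41
f 44 42 43
f 45 56 50
f 45 50 46
f 45 46 52
f 45 52 55
f 45 55 56
f 46 50 54
f 50 56 49
f 56 55 47
f 55 52 51
f 52 46 53
f 48 54 49
f 48 49 47
f 48 47 51
f 48 51 53
f 48 53 54
f 49 54 50
f 47 49 56
f 51 47 55
f 53 51 52
f 54 53 46



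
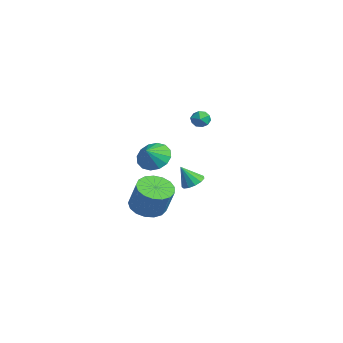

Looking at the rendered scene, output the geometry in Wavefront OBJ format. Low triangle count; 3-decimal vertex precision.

v -4.204 4.105 -0.886
v -3.601 4.463 -0.821
v -3.699 3.177 -0.459
v -3.096 3.535 -0.394
v -3.645 3.693 0.018
v -3.957 4.266 -0.246
v -3.343 3.374 -1.034
v -3.655 3.947 -1.298
v -3.069 4.011 -0.913
v -3.256 4.209 -0.263
v -4.044 3.431 -1.017
v -4.231 3.629 -0.367
v 0.928 -1.114 -0.924
v 1.801 -1.158 -1.488
v 1.392 -1.786 -0.156
v 1.868 -0.736 -1.16
v 1.684 -0.416 -0.768
v 1.297 -0.283 -0.418
v 0.812 -0.373 -0.204
v 0.357 -0.661 -0.182
v 0.056 -1.07 -0.359
v -0.011 -1.492 -0.687
v 0.173 -1.812 -1.079
v 0.56 -1.945 -1.429
v 1.045 -1.855 -1.644
v 1.5 -1.567 -1.665
v 3.323 -2.524 -3.365
v 4.177 -2.059 -3.812
v 4.992 -1.932 -2.122
v 4.137 -2.396 -1.675
v 3.871 -1.666 -3.694
v 4.686 -1.538 -2.005
v 3.439 -1.469 -3.501
v 4.254 -1.341 -1.811
v 2.981 -1.514 -3.276
v 3.796 -1.386 -1.587
v 2.601 -1.79 -3.072
v 3.416 -1.662 -1.383
v 2.386 -2.234 -2.935
v 3.201 -2.106 -1.246
v 2.386 -2.745 -2.896
v 3.201 -2.617 -1.207
v 2.6 -3.205 -2.965
v 3.415 -3.077 -1.276
v 2.98 -3.509 -3.125
v 3.795 -3.381 -1.436
v 3.438 -3.587 -3.34
v 4.253 -3.46 -1.651
v 3.87 -3.422 -3.561
v 4.685 -3.295 -1.871
v 4.176 -3.051 -3.737
v 4.991 -2.924 -2.047
v 4.287 -2.559 -3.827
v 5.102 -2.432 -2.138
v -0.456 1.893 -4.071
v 0.263 1.695 -3.994
v -0.764 1.247 -2.869
v 0.222 2.07 -3.803
v -0.035 2.389 -3.698
v -0.425 2.55 -3.71
v -0.825 2.503 -3.838
v -1.108 2.263 -4.04
v -1.184 1.905 -4.251
v -1.029 1.543 -4.406
v -0.692 1.293 -4.454
v -0.28 1.234 -4.381
v 0.076 1.383 -4.21
f 1 12 6
f 1 6 2
f 1 2 8
f 1 8 11
f 1 11 12
f 2 6 10
f 6 12 5
f 12 11 3
f 11 8 7
f 8 2 9
f 4 10 5
f 4 5 3
f 4 3 7
f 4 7 9
f 4 9 10
f 5 10 6
f 3 5 12
f 7 3 11
f 9 7 8
f 10 9 2
f 14 13 16
f 14 16 15
f 16 13 17
f 16 17 15
f 17 13 18
f 17 18 15
f 18 13 19
f 18 19 15
f 19 13 20
f 19 20 15
f 20 13 21
f 20 21 15
f 21 13 22
f 21 22 15
f 22 13 23
f 22 23 15
f 23 13 24
f 23 24 15
f 24 13 25
f 24 25 15
f 25 13 26
f 25 26 15
f 26 13 14
f 26 14 15
f 28 27 31
f 28 31 29
f 29 31 32
f 29 32 30
f 31 27 33
f 31 33 32
f 32 33 34
f 32 34 30
f 33 27 35
f 33 35 34
f 34 35 36
f 34 36 30
f 35 27 37
f 35 37 36
f 36 37 38
f 36 38 30
f 37 27 39
f 37 39 38
f 38 39 40
f 38 40 30
f 39 27 41
f 39 41 40
f 40 41 42
f 40 42 30
f 41 27 43
f 41 43 42
f 42 43 44
f 42 44 30
f 43 27 45
f 43 45 44
f 44 45 46
f 44 46 30
f 45 27 47
f 45 47 46
f 46 47 48
f 46 48 30
f 47 27 49
f 47 49 48
f 48 49 50
f 48 50 30
f 49 27 51
f 49 51 50
f 50 51 52
f 50 52 30
f 51 27 53
f 51 53 52
f 52 53 54
f 52 54 30
f 53 27 28
f 53 28 54
f 54 28 29
f 54 29 30
f 56 55 58
f 56 58 57
f 58 55 59
f 58 59 57
f 59 55 60
f 59 60 57
f 60 55 61
f 60 61 57
f 61 55 62
f 61 62 57
f 62 55 63
f 62 63 57
f 63 55 64
f 63 64 57
f 64 55 65
f 64 65 57
f 65 55 66
f 65 66 57
f 66 55 67
f 66 67 57
f 67 55 56
f 67 56 57



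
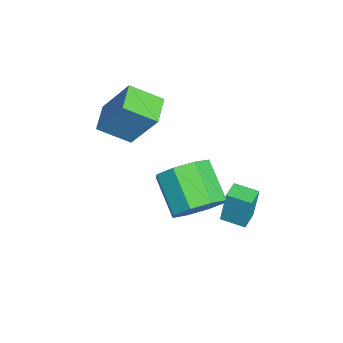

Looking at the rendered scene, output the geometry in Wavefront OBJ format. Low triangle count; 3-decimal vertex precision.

v -1.313 2.645 -1.95
v -1.264 2.841 -0.525
v -1.002 3.543 -2.085
v -0.952 3.739 -0.66
v -0.548 2.381 -1.94
v -0.498 2.577 -0.515
v -0.236 3.279 -2.075
v -0.187 3.475 -0.65
v -3.788 -2.009 1.423
v -3.244 -0.996 3.108
v -3.821 -0.762 0.683
v -3.277 0.251 2.368
v -2.623 -2.151 1.132
v -2.079 -1.138 2.817
v -2.656 -0.904 0.392
v -2.112 0.109 2.077
v 1.015 1.705 0.084
v 1.581 0.857 0.231
v 0.331 0.207 1.302
v -0.235 1.055 1.156
v 1.74 1.421 0.759
v 0.49 0.771 1.83
v 1.474 2.151 0.891
v 0.224 1.502 1.962
v 0.94 2.62 0.551
v -0.311 1.97 1.622
v 0.449 2.553 -0.062
v -0.801 1.903 1.009
v 0.29 1.989 -0.59
v -0.96 1.339 0.481
v 0.556 1.258 -0.722
v -0.694 0.609 0.349
v 1.091 0.79 -0.382
v -0.16 0.14 0.689
f 2 4 1
f 5 2 1
f 1 4 3
f 3 5 1
f 2 8 4
f 6 2 5
f 6 8 2
f 4 8 3
f 7 5 3
f 3 8 7
f 7 6 5
f 8 6 7
f 10 12 9
f 13 10 9
f 9 12 11
f 11 13 9
f 10 16 12
f 14 10 13
f 14 16 10
f 12 16 11
f 15 13 11
f 11 16 15
f 15 14 13
f 16 14 15
f 18 17 21
f 18 21 19
f 19 21 22
f 19 22 20
f 21 17 23
f 21 23 22
f 22 23 24
f 22 24 20
f 23 17 25
f 23 25 24
f 24 25 26
f 24 26 20
f 25 17 27
f 25 27 26
f 26 27 28
f 26 28 20
f 27 17 29
f 27 29 28
f 28 29 30
f 28 30 20
f 29 17 31
f 29 31 30
f 30 31 32
f 30 32 20
f 31 17 33
f 31 33 32
f 32 33 34
f 32 34 20
f 33 17 18
f 33 18 34
f 34 18 19
f 34 19 20



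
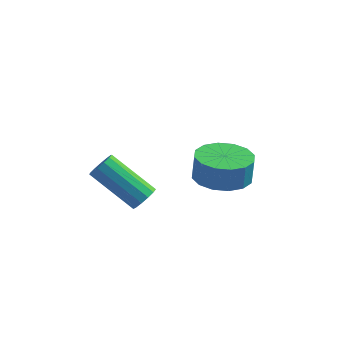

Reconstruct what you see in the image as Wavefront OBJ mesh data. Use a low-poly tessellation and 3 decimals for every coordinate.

v -2.233 -3.407 0.285
v -2.003 -3.711 0.668
v -3.618 -3.457 1.838
v -3.847 -3.153 1.455
v -1.918 -3.425 0.723
v -3.532 -3.17 1.893
v -1.932 -3.132 0.64
v -3.547 -2.878 1.81
v -2.042 -2.927 0.443
v -3.657 -2.673 1.613
v -2.213 -2.875 0.197
v -3.827 -2.62 1.367
v -2.389 -2.991 -0.022
v -4.004 -2.737 1.148
v -2.516 -3.24 -0.143
v -4.131 -2.985 1.027
v -2.553 -3.542 -0.128
v -4.168 -3.287 1.042
v -2.489 -3.801 0.018
v -4.103 -3.546 1.188
v -2.342 -3.935 0.248
v -3.957 -3.68 1.418
v -2.162 -3.901 0.491
v -3.776 -3.647 1.661
v -0.736 0.552 -1.364
v 0.343 0.525 -1.394
v 0.376 0.681 -0.366
v -0.704 0.708 -0.336
v 0.209 1.062 -1.472
v 0.242 1.219 -0.444
v -0.178 1.462 -1.52
v -0.145 1.619 -0.493
v -0.714 1.619 -1.527
v -0.682 1.776 -0.5
v -1.257 1.489 -1.49
v -1.224 1.646 -0.463
v -1.66 1.109 -1.419
v -1.627 1.265 -0.392
v -1.816 0.579 -1.334
v -1.783 0.735 -0.306
v -1.682 0.041 -1.256
v -1.649 0.198 -0.228
v -1.295 -0.359 -1.207
v -1.262 -0.202 -0.18
v -0.758 -0.516 -1.2
v -0.726 -0.359 -0.173
v -0.216 -0.386 -1.237
v -0.183 -0.229 -0.21
v 0.187 -0.005 -1.308
v 0.22 0.151 -0.281
f 2 1 5
f 2 5 3
f 3 5 6
f 3 6 4
f 5 1 7
f 5 7 6
f 6 7 8
f 6 8 4
f 7 1 9
f 7 9 8
f 8 9 10
f 8 10 4
f 9 1 11
f 9 11 10
f 10 11 12
f 10 12 4
f 11 1 13
f 11 13 12
f 12 13 14
f 12 14 4
f 13 1 15
f 13 15 14
f 14 15 16
f 14 16 4
f 15 1 17
f 15 17 16
f 16 17 18
f 16 18 4
f 17 1 19
f 17 19 18
f 18 19 20
f 18 20 4
f 19 1 21
f 19 21 20
f 20 21 22
f 20 22 4
f 21 1 23
f 21 23 22
f 22 23 24
f 22 24 4
f 23 1 2
f 23 2 24
f 24 2 3
f 24 3 4
f 26 25 29
f 26 29 27
f 27 29 30
f 27 30 28
f 29 25 31
f 29 31 30
f 30 31 32
f 30 32 28
f 31 25 33
f 31 33 32
f 32 33 34
f 32 34 28
f 33 25 35
f 33 35 34
f 34 35 36
f 34 36 28
f 35 25 37
f 35 37 36
f 36 37 38
f 36 38 28
f 37 25 39
f 37 39 38
f 38 39 40
f 38 40 28
f 39 25 41
f 39 41 40
f 40 41 42
f 40 42 28
f 41 25 43
f 41 43 42
f 42 43 44
f 42 44 28
f 43 25 45
f 43 45 44
f 44 45 46
f 44 46 28
f 45 25 47
f 45 47 46
f 46 47 48
f 46 48 28
f 47 25 49
f 47 49 48
f 48 49 50
f 48 50 28
f 49 25 26
f 49 26 50
f 50 26 27
f 50 27 28



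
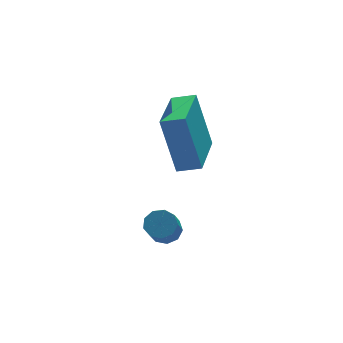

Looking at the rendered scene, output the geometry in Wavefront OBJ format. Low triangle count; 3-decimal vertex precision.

v 2.056 -1.79 1.332
v 1.772 -1.205 3.34
v 3.249 -0.14 1.02
v 2.964 0.445 3.027
v 2.716 -2.225 1.553
v 2.431 -1.64 3.56
v 3.908 -0.575 1.24
v 3.624 0.01 3.248
v 0.785 -3.652 0.394
v 1.064 -3.367 0.728
v 0.633 -3.923 1.561
v 0.355 -4.208 1.226
v 0.749 -3.212 0.669
v 0.318 -3.768 1.501
v 0.451 -3.263 0.481
v 0.021 -3.819 1.313
v 0.31 -3.496 0.252
v -0.121 -4.052 1.085
v 0.391 -3.802 0.09
v -0.04 -4.358 0.922
v 0.656 -4.038 0.069
v 0.226 -4.594 0.902
v 0.982 -4.093 0.201
v 0.552 -4.649 1.034
v 1.216 -3.942 0.423
v 0.785 -4.498 1.255
v 1.248 -3.655 0.631
v 0.818 -4.211 1.463
f 2 4 1
f 5 2 1
f 1 4 3
f 3 5 1
f 2 8 4
f 6 2 5
f 6 8 2
f 4 8 3
f 7 5 3
f 3 8 7
f 7 6 5
f 8 6 7
f 10 9 13
f 10 13 11
f 11 13 14
f 11 14 12
f 13 9 15
f 13 15 14
f 14 15 16
f 14 16 12
f 15 9 17
f 15 17 16
f 16 17 18
f 16 18 12
f 17 9 19
f 17 19 18
f 18 19 20
f 18 20 12
f 19 9 21
f 19 21 20
f 20 21 22
f 20 22 12
f 21 9 23
f 21 23 22
f 22 23 24
f 22 24 12
f 23 9 25
f 23 25 24
f 24 25 26
f 24 26 12
f 25 9 27
f 25 27 26
f 26 27 28
f 26 28 12
f 27 9 10
f 27 10 28
f 28 10 11
f 28 11 12



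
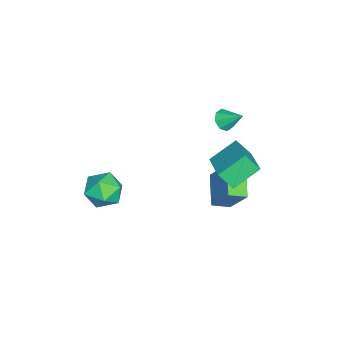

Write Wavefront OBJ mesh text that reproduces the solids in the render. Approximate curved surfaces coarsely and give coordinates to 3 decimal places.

v -2.734 1.382 1.408
v -2.317 1.056 1.645
v -2.466 2.238 2.112
v -2.171 1.294 1.3
v -2.355 1.584 1.018
v -2.761 1.755 0.965
v -3.151 1.708 1.171
v -3.297 1.47 1.516
v -3.113 1.18 1.798
v -2.707 1.009 1.851
v -2.758 1.727 -4.899
v -2.387 0.939 -4.574
v -4.211 1.344 -4.17
v -3.84 0.556 -3.845
v -2.24 2.584 -3.415
v -1.869 1.796 -3.09
v -3.693 2.201 -2.686
v -3.322 1.413 -2.361
v -2.942 0.705 -1.774
v -3.724 1.729 -0.912
v -2.942 1.394 -2.593
v -3.724 2.418 -1.73
v -1.336 1.422 -1.17
v -2.118 2.446 -0.307
v -1.336 2.111 -1.988
v -2.118 3.135 -1.126
v 0.209 -2.616 -2.586
v 0.796 -3.098 -1.954
v -0.976 -3.642 -2.266
v -0.389 -4.124 -1.634
v -0.706 -3.213 -1.418
v 0.026 -2.579 -1.615
v -0.206 -4.161 -2.605
v 0.526 -3.527 -2.802
v 0.54 -4.053 -1.965
v 0.231 -3.467 -1.232
v -0.411 -3.273 -2.988
v -0.72 -2.687 -2.255
f 2 1 4
f 2 4 3
f 4 1 5
f 4 5 3
f 5 1 6
f 5 6 3
f 6 1 7
f 6 7 3
f 7 1 8
f 7 8 3
f 8 1 9
f 8 9 3
f 9 1 10
f 9 10 3
f 10 1 2
f 10 2 3
f 12 14 11
f 15 12 11
f 11 14 13
f 13 15 11
f 12 18 14
f 16 12 15
f 16 18 12
f 14 18 13
f 17 15 13
f 13 18 17
f 17 16 15
f 18 16 17
f 20 22 19
f 23 20 19
f 19 22 21
f 21 23 19
f 20 26 22
f 24 20 23
f 24 26 20
f 22 26 21
f 25 23 21
f 21 26 25
f 25 24 23
f 26 24 25
f 27 38 32
f 27 32 28
f 27 28 34
f 27 34 37
f 27 37 38
f 28 32 36
f 32 38 31
f 38 37 29
f 37 34 33
f 34 28 35
f 30 36 31
f 30 31 29
f 30 29 33
f 30 33 35
f 30 35 36
f 31 36 32
f 29 31 38
f 33 29 37
f 35 33 34
f 36 35 28



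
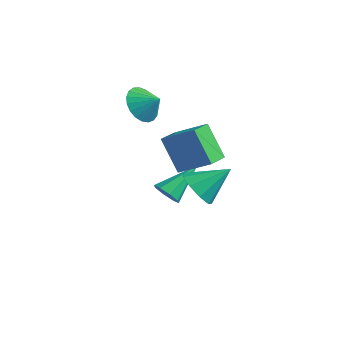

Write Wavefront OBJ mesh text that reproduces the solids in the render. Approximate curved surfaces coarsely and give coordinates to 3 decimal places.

v -0.734 -2.006 -0.465
v 0.718 -1.464 0.451
v -1.033 -0.843 -0.68
v 0.419 -0.3 0.236
v 0.321 -2.04 -2.116
v 1.773 -1.497 -1.2
v 0.022 -0.876 -2.331
v 1.474 -0.334 -1.415
v -0.469 -1.948 -3.89
v 0.061 -2.283 -3.517
v -0.231 -0.252 -2.71
v 0.255 -2.002 -3.959
v 0.025 -1.689 -4.361
v -0.495 -1.528 -4.487
v -1 -1.613 -4.264
v -1.194 -1.894 -3.822
v -0.964 -2.206 -3.42
v -0.444 -2.367 -3.293
v 3.38 -4.091 -0.839
v 4.125 -4.727 -0.699
v 4.18 -2.929 0.179
v 4.25 -4.339 -1.24
v 3.968 -3.835 -1.593
v 3.411 -3.45 -1.594
v 2.839 -3.365 -1.241
v 2.52 -3.62 -0.701
v 2.603 -4.094 -0.225
v 3.05 -4.567 -0.037
v 3.651 -4.817 -0.224
v -2.273 -1.587 0.897
v -1.739 -1.42 0.056
v -1.427 -1.333 1.483
v -1.904 -1.041 0.13
v -2.134 -0.757 0.338
v -2.387 -0.616 0.642
v -2.62 -0.643 0.99
v -2.794 -0.833 1.322
v -2.877 -1.154 1.58
v -2.856 -1.549 1.72
v -2.734 -1.951 1.718
v -2.532 -2.29 1.574
v -2.286 -2.507 1.312
v -2.037 -2.565 0.979
v -1.829 -2.454 0.631
v -1.698 -2.193 0.33
v -1.666 -1.827 0.126
f 2 4 1
f 5 2 1
f 1 4 3
f 3 5 1
f 2 8 4
f 6 2 5
f 6 8 2
f 4 8 3
f 7 5 3
f 3 8 7
f 7 6 5
f 8 6 7
f 10 9 12
f 10 12 11
f 12 9 13
f 12 13 11
f 13 9 14
f 13 14 11
f 14 9 15
f 14 15 11
f 15 9 16
f 15 16 11
f 16 9 17
f 16 17 11
f 17 9 18
f 17 18 11
f 18 9 10
f 18 10 11
f 20 19 22
f 20 22 21
f 22 19 23
f 22 23 21
f 23 19 24
f 23 24 21
f 24 19 25
f 24 25 21
f 25 19 26
f 25 26 21
f 26 19 27
f 26 27 21
f 27 19 28
f 27 28 21
f 28 19 29
f 28 29 21
f 29 19 20
f 29 20 21
f 31 30 33
f 31 33 32
f 33 30 34
f 33 34 32
f 34 30 35
f 34 35 32
f 35 30 36
f 35 36 32
f 36 30 37
f 36 37 32
f 37 30 38
f 37 38 32
f 38 30 39
f 38 39 32
f 39 30 40
f 39 40 32
f 40 30 41
f 40 41 32
f 41 30 42
f 41 42 32
f 42 30 43
f 42 43 32
f 43 30 44
f 43 44 32
f 44 30 45
f 44 45 32
f 45 30 46
f 45 46 32
f 46 30 31
f 46 31 32



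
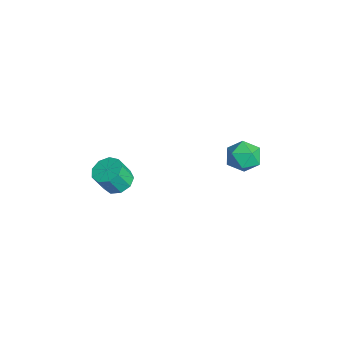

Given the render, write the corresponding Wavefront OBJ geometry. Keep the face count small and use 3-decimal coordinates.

v 0.162 -2.576 -0.439
v 0.734 -2.229 -0.32
v 0.831 -2.717 0.638
v 0.258 -3.064 0.519
v 0.368 -1.99 -0.162
v 0.464 -2.478 0.797
v -0.095 -2.026 -0.134
v 0.001 -2.513 0.825
v -0.438 -2.319 -0.248
v -0.342 -2.806 0.711
v -0.5 -2.732 -0.452
v -0.404 -3.22 0.507
v -0.252 -3.073 -0.65
v -0.156 -3.56 0.309
v 0.189 -3.181 -0.75
v 0.285 -3.668 0.209
v 0.618 -3.006 -0.704
v 0.714 -3.494 0.255
v 0.833 -2.63 -0.534
v 0.929 -3.118 0.425
v 1.148 2.94 1.272
v 1.71 2.445 1.551
v 0.77 2.035 0.429
v 1.332 1.54 0.708
v 0.705 1.73 1.165
v 0.938 2.289 1.686
v 1.542 2.191 0.294
v 1.775 2.75 0.815
v 1.954 1.983 0.946
v 1.437 1.697 1.484
v 1.043 2.783 0.496
v 0.526 2.497 1.034
f 2 1 5
f 2 5 3
f 3 5 6
f 3 6 4
f 5 1 7
f 5 7 6
f 6 7 8
f 6 8 4
f 7 1 9
f 7 9 8
f 8 9 10
f 8 10 4
f 9 1 11
f 9 11 10
f 10 11 12
f 10 12 4
f 11 1 13
f 11 13 12
f 12 13 14
f 12 14 4
f 13 1 15
f 13 15 14
f 14 15 16
f 14 16 4
f 15 1 17
f 15 17 16
f 16 17 18
f 16 18 4
f 17 1 19
f 17 19 18
f 18 19 20
f 18 20 4
f 19 1 2
f 19 2 20
f 20 2 3
f 20 3 4
f 21 32 26
f 21 26 22
f 21 22 28
f 21 28 31
f 21 31 32
f 22 26 30
f 26 32 25
f 32 31 23
f 31 28 27
f 28 22 29
f 24 30 25
f 24 25 23
f 24 23 27
f 24 27 29
f 24 29 30
f 25 30 26
f 23 25 32
f 27 23 31
f 29 27 28
f 30 29 22



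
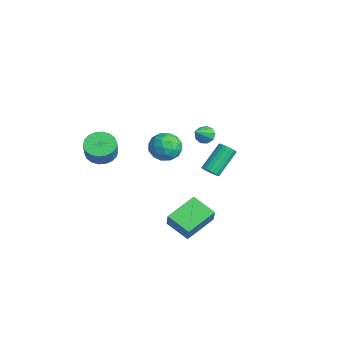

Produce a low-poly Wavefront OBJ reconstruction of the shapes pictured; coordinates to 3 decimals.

v 1.427 -1.532 -3.65
v 0.642 0.223 -2.941
v 2.654 -0.727 -4.287
v 1.869 1.029 -3.578
v 2.051 -1.669 -2.622
v 1.266 0.087 -1.913
v 3.278 -0.863 -3.259
v 2.493 0.892 -2.55
v -0.754 1.408 1.642
v -0.294 1.396 1.226
v 0.034 0.532 2.538
v -0.239 1.72 1.494
v -0.424 1.898 1.832
v -0.763 1.847 2.08
v -1.099 1.591 2.124
v -1.272 1.249 1.943
v -1.203 0.982 1.621
v -0.924 0.914 1.309
v -0.565 1.078 1.153
v 0.701 -1.134 1.55
v 1.64 -0.92 1.815
v 0.54 -2.06 2.865
v 1.479 -1.846 3.13
v 0.776 -1.136 3.164
v 0.876 -0.564 2.351
v 1.304 -2.416 2.329
v 1.404 -1.844 1.516
v 2.013 -1.712 2.297
v 1.687 -0.922 2.813
v 0.493 -2.058 1.867
v 0.167 -1.268 2.383
v 1.185 -0.946 1.567
v 0.995 -2.034 3.113
v 0.582 -1.617 3.133
v 1.134 -1.491 3.289
v 0.736 -0.737 1.882
v 1.287 -0.611 2.038
v 0.78 -0.738 2.831
v 0.893 -2.369 2.642
v 1.444 -2.243 2.798
v 1.046 -1.489 1.391
v 1.598 -1.363 1.547
v 1.4 -2.242 1.849
v 1.956 -1.286 2.006
v 1.861 -1.83 2.779
v 1.758 -2.165 2.308
v 1.817 -1.828 1.83
v 1.764 -0.821 2.309
v 1.669 -1.365 3.083
v 1.256 -0.948 3.102
v 1.315 -0.612 2.625
v 1.983 -1.287 2.592
v 0.511 -1.615 1.597
v 0.416 -2.159 2.371
v 0.865 -2.368 2.055
v 0.924 -2.032 1.578
v 0.319 -1.15 1.901
v 0.224 -1.694 2.674
v 0.363 -1.152 2.85
v 0.422 -0.815 2.372
v 0.197 -1.693 2.088
v -3.069 2.542 -3.076
v -2.524 2.751 -2.987
v -3.247 4.066 -1.635
v -3.791 3.858 -1.724
v -2.613 2.902 -3.182
v -3.336 4.217 -1.83
v -2.793 2.982 -3.356
v -3.515 4.297 -2.004
v -3.027 2.975 -3.475
v -3.75 4.29 -2.123
v -3.269 2.883 -3.514
v -3.992 4.198 -2.162
v -3.472 2.723 -3.467
v -4.195 4.038 -2.115
v -3.595 2.527 -3.342
v -4.318 3.842 -1.99
v -3.613 2.334 -3.165
v -4.336 3.649 -1.813
v -3.524 2.183 -2.97
v -4.247 3.498 -1.618
v -3.345 2.103 -2.796
v -4.067 3.418 -1.444
v -3.11 2.11 -2.677
v -3.833 3.425 -1.325
v -2.868 2.202 -2.638
v -3.591 3.517 -1.286
v -2.665 2.362 -2.685
v -3.388 3.677 -1.333
v -2.542 2.558 -2.81
v -3.265 3.873 -1.458
v -3.413 -3.841 -0.331
v -2.661 -3.382 -0.687
v -1.994 -3.621 0.415
v -2.747 -4.079 0.771
v -2.875 -3.075 -0.491
v -2.208 -3.313 0.611
v -3.195 -2.919 -0.263
v -2.528 -3.157 0.839
v -3.558 -2.945 -0.049
v -2.892 -3.184 1.053
v -3.893 -3.149 0.109
v -3.226 -3.388 1.211
v -4.133 -3.49 0.18
v -3.466 -3.729 1.282
v -4.23 -3.9 0.15
v -3.563 -4.139 1.252
v -4.166 -4.299 0.025
v -3.499 -4.538 1.127
v -3.952 -4.607 -0.171
v -3.285 -4.845 0.931
v -3.632 -4.763 -0.399
v -2.965 -5.001 0.703
v -3.268 -4.736 -0.613
v -2.602 -4.975 0.489
v -2.934 -4.532 -0.771
v -2.267 -4.771 0.331
v -2.694 -4.191 -0.842
v -2.027 -4.43 0.26
v -2.597 -3.781 -0.812
v -1.93 -4.02 0.29
f 2 4 1
f 5 2 1
f 1 4 3
f 3 5 1
f 2 8 4
f 6 2 5
f 6 8 2
f 4 8 3
f 7 5 3
f 3 8 7
f 7 6 5
f 8 6 7
f 10 9 12
f 10 12 11
f 12 9 13
f 12 13 11
f 13 9 14
f 13 14 11
f 14 9 15
f 14 15 11
f 15 9 16
f 15 16 11
f 16 9 17
f 16 17 11
f 17 9 18
f 17 18 11
f 18 9 19
f 18 19 11
f 19 9 10
f 19 10 11
f 20 57 36
f 57 31 60
f 36 60 25
f 57 60 36
f 20 36 32
f 36 25 37
f 32 37 21
f 36 37 32
f 20 32 41
f 32 21 42
f 41 42 27
f 32 42 41
f 20 41 53
f 41 27 56
f 53 56 30
f 41 56 53
f 20 53 57
f 53 30 61
f 57 61 31
f 53 61 57
f 21 37 48
f 37 25 51
f 48 51 29
f 37 51 48
f 25 60 38
f 60 31 59
f 38 59 24
f 60 59 38
f 31 61 58
f 61 30 54
f 58 54 22
f 61 54 58
f 30 56 55
f 56 27 43
f 55 43 26
f 56 43 55
f 27 42 47
f 42 21 44
f 47 44 28
f 42 44 47
f 23 49 35
f 49 29 50
f 35 50 24
f 49 50 35
f 23 35 33
f 35 24 34
f 33 34 22
f 35 34 33
f 23 33 40
f 33 22 39
f 40 39 26
f 33 39 40
f 23 40 45
f 40 26 46
f 45 46 28
f 40 46 45
f 23 45 49
f 45 28 52
f 49 52 29
f 45 52 49
f 24 50 38
f 50 29 51
f 38 51 25
f 50 51 38
f 22 34 58
f 34 24 59
f 58 59 31
f 34 59 58
f 26 39 55
f 39 22 54
f 55 54 30
f 39 54 55
f 28 46 47
f 46 26 43
f 47 43 27
f 46 43 47
f 29 52 48
f 52 28 44
f 48 44 21
f 52 44 48
f 63 62 66
f 63 66 64
f 64 66 67
f 64 67 65
f 66 62 68
f 66 68 67
f 67 68 69
f 67 69 65
f 68 62 70
f 68 70 69
f 69 70 71
f 69 71 65
f 70 62 72
f 70 72 71
f 71 72 73
f 71 73 65
f 72 62 74
f 72 74 73
f 73 74 75
f 73 75 65
f 74 62 76
f 74 76 75
f 75 76 77
f 75 77 65
f 76 62 78
f 76 78 77
f 77 78 79
f 77 79 65
f 78 62 80
f 78 80 79
f 79 80 81
f 79 81 65
f 80 62 82
f 80 82 81
f 81 82 83
f 81 83 65
f 82 62 84
f 82 84 83
f 83 84 85
f 83 85 65
f 84 62 86
f 84 86 85
f 85 86 87
f 85 87 65
f 86 62 88
f 86 88 87
f 87 88 89
f 87 89 65
f 88 62 90
f 88 90 89
f 89 90 91
f 89 91 65
f 90 62 63
f 90 63 91
f 91 63 64
f 91 64 65
f 93 92 96
f 93 96 94
f 94 96 97
f 94 97 95
f 96 92 98
f 96 98 97
f 97 98 99
f 97 99 95
f 98 92 100
f 98 100 99
f 99 100 101
f 99 101 95
f 100 92 102
f 100 102 101
f 101 102 103
f 101 103 95
f 102 92 104
f 102 104 103
f 103 104 105
f 103 105 95
f 104 92 106
f 104 106 105
f 105 106 107
f 105 107 95
f 106 92 108
f 106 108 107
f 107 108 109
f 107 109 95
f 108 92 110
f 108 110 109
f 109 110 111
f 109 111 95
f 110 92 112
f 110 112 111
f 111 112 113
f 111 113 95
f 112 92 114
f 112 114 113
f 113 114 115
f 113 115 95
f 114 92 116
f 114 116 115
f 115 116 117
f 115 117 95
f 116 92 118
f 116 118 117
f 117 118 119
f 117 119 95
f 118 92 120
f 118 120 119
f 119 120 121
f 119 121 95
f 120 92 93
f 120 93 121
f 121 93 94
f 121 94 95

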